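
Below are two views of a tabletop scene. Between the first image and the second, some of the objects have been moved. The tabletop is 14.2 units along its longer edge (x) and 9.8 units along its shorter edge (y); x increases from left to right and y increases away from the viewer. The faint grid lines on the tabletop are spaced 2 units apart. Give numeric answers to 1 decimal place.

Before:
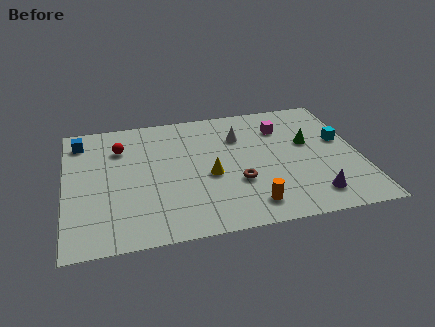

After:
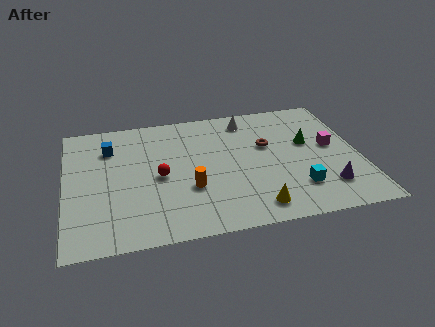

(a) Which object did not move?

the green cone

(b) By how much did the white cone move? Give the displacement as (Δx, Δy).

(0.5, 1.3)

The white cone was at about (8.5, 7.0) and moved to about (9.0, 8.3).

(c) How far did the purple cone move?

0.9

From (11.7, 1.7) to (12.4, 2.2), the purple cone covered √(0.7² + 0.5²) ≈ 0.9 units.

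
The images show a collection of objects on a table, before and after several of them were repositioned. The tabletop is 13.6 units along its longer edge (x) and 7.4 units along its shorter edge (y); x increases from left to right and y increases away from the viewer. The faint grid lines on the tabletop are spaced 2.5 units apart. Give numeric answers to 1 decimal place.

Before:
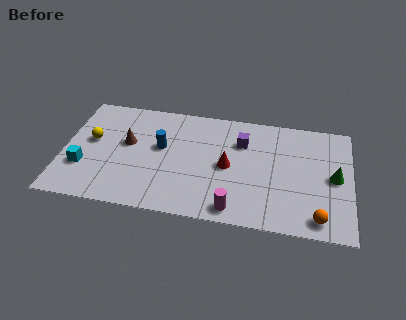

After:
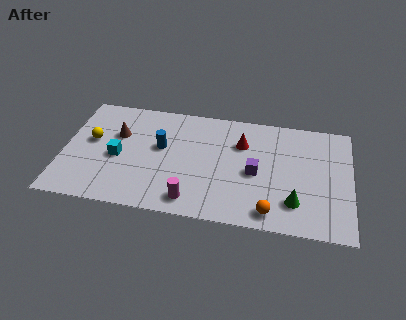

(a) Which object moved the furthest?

the green cone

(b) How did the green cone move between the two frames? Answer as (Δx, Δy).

(-1.8, -1.9)

The green cone started near (12.8, 3.7) and ended near (11.0, 1.8).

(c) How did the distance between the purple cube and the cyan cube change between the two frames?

-1.4

They were about 7.9 units apart before and 6.5 after — 1.4 units closer together.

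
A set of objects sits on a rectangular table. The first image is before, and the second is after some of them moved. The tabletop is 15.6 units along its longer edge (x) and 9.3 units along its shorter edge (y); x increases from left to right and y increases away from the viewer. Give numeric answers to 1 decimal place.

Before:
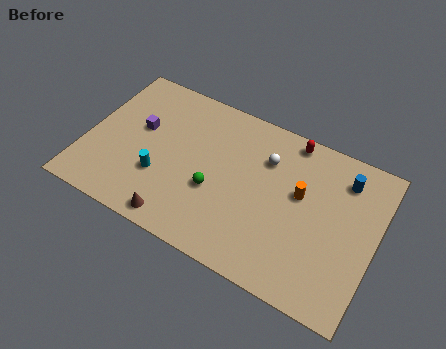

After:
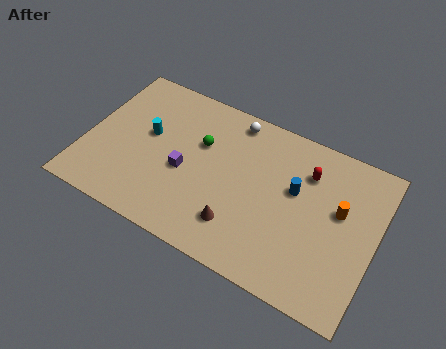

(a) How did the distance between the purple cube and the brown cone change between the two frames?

-1.6

Before: roughly 5.3 units apart; after: 3.7. That's 1.6 units closer together.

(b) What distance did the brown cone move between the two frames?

3.3

From (5.5, 1.0) to (8.6, 2.2), the brown cone covered √(3.1² + 1.2²) ≈ 3.3 units.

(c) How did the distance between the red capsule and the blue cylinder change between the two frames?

-1.8

Before: roughly 3.2 units apart; after: 1.4. That's 1.8 units closer together.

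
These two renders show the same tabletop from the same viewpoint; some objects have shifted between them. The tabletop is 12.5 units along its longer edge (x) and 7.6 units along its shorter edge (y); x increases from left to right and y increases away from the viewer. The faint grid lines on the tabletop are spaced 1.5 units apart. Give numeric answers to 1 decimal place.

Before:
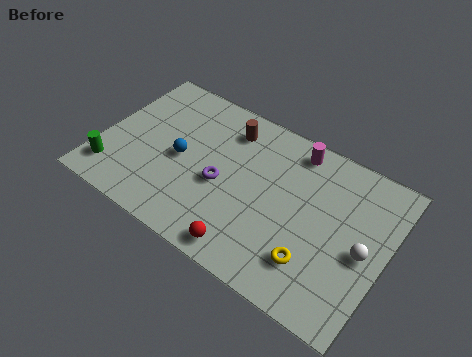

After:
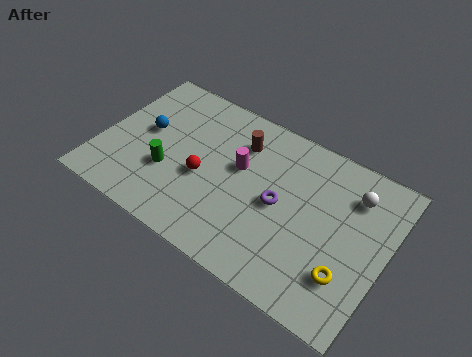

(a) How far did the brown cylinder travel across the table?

0.7

The brown cylinder moved from about (5.2, 6.1) to (5.8, 5.7), a distance of √(0.6² + 0.4²) ≈ 0.7.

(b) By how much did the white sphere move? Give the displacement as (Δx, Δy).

(-0.8, 2.3)

From the two frames, the white sphere sits at roughly (11.6, 3.5) before and (10.8, 5.8) after.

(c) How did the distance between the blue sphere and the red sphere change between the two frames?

-1.4

The distance was about 4.4 in the first image and 3.0 in the second, so they moved 1.4 units closer together.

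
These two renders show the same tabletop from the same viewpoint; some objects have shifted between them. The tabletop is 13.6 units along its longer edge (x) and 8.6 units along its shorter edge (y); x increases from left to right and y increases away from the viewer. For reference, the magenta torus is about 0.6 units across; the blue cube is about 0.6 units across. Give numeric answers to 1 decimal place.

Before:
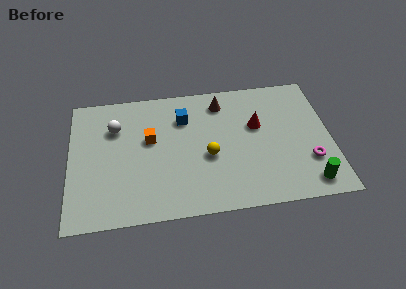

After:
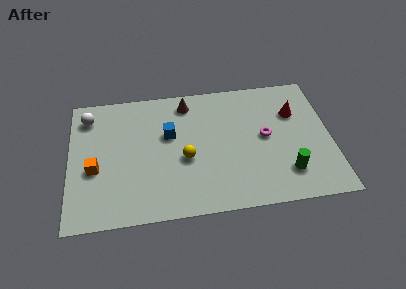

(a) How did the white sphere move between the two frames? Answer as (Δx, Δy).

(-1.4, 0.9)

From the two frames, the white sphere sits at roughly (2.4, 6.1) before and (1.0, 7.0) after.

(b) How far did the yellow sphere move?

1.2

From (7.2, 3.6) to (6.0, 3.6), the yellow sphere covered √(1.2² + 0.0²) ≈ 1.2 units.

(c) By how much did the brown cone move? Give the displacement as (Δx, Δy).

(-1.8, 0.2)

The brown cone was at about (8.0, 7.1) and moved to about (6.2, 7.3).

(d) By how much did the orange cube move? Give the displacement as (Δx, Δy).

(-2.9, -1.6)

From the two frames, the orange cube sits at roughly (4.2, 5.1) before and (1.3, 3.5) after.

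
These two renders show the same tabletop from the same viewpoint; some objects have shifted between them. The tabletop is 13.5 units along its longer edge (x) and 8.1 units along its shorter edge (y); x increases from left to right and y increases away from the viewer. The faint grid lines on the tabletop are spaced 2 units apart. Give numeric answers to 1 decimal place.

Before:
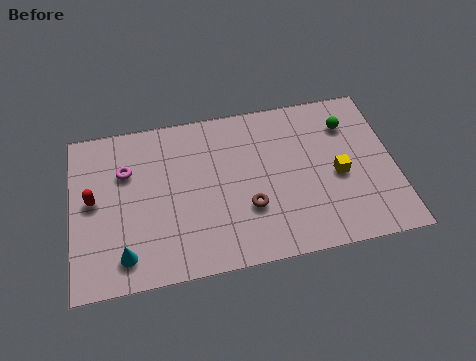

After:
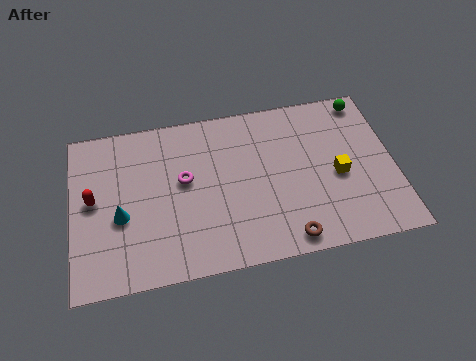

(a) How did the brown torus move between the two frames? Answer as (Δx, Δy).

(1.5, -1.8)

The brown torus started near (7.3, 2.7) and ended near (8.8, 0.9).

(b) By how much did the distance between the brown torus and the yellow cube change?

-0.4

They were about 3.9 units apart before and 3.5 after — 0.4 units closer together.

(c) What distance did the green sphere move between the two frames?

1.4

The green sphere was near (11.7, 6.1) before and (12.5, 7.2) after, so it travelled √(0.8² + 1.1²) ≈ 1.4 units.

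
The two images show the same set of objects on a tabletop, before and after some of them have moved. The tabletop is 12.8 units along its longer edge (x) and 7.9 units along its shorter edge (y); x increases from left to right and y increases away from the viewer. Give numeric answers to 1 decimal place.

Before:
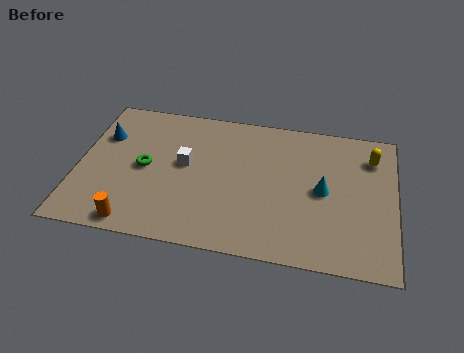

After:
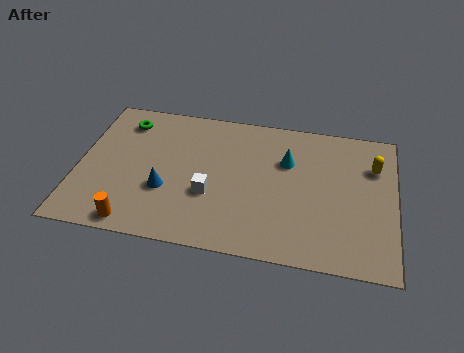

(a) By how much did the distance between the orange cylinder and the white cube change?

-0.4

Before: roughly 4.0 units apart; after: 3.6. That's 0.4 units closer together.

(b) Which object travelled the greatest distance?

the blue cone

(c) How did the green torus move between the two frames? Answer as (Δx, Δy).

(-1.0, 2.5)

The green torus started near (2.7, 3.9) and ended near (1.7, 6.4).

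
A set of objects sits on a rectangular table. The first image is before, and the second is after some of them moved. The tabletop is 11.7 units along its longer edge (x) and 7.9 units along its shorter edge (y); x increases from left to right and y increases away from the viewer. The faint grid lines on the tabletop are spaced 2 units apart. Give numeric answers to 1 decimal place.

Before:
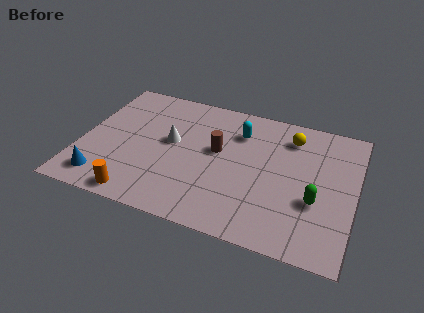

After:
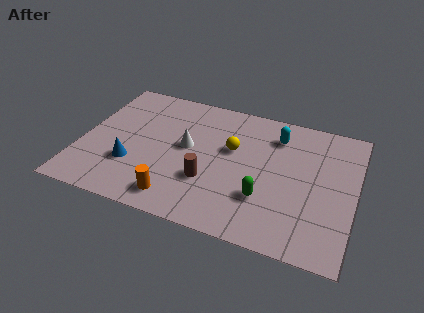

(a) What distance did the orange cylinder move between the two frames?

1.6

From (2.8, 0.8) to (4.4, 1.2), the orange cylinder covered √(1.6² + 0.4²) ≈ 1.6 units.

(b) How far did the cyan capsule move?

1.6

From (6.6, 5.9) to (8.2, 6.2), the cyan capsule covered √(1.6² + 0.3²) ≈ 1.6 units.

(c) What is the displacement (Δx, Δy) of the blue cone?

(1.1, 1.2)

The blue cone was at about (1.2, 1.3) and moved to about (2.3, 2.5).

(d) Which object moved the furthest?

the yellow sphere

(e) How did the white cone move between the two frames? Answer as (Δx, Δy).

(0.7, -0.1)

The white cone started near (3.8, 4.4) and ended near (4.5, 4.3).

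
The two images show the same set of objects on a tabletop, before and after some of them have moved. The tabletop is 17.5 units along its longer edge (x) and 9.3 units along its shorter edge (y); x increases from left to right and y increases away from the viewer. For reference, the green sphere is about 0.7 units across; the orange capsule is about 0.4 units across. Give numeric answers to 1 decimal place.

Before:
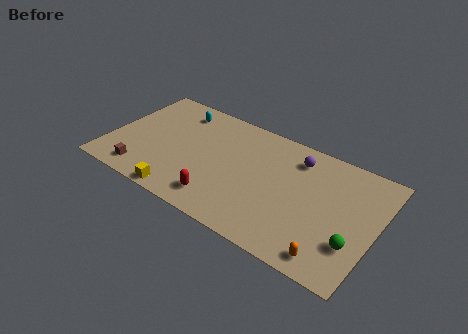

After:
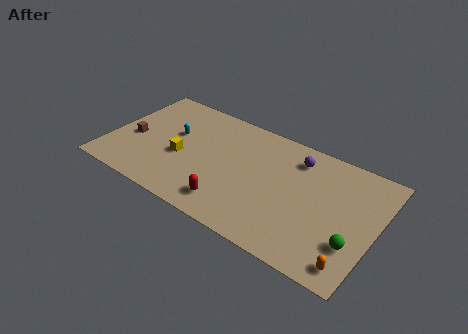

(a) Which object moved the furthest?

the yellow cube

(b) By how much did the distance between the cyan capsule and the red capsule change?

-1.2

Before: roughly 7.2 units apart; after: 6.0. That's 1.2 units closer together.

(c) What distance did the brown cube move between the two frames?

2.8

The brown cube moved from about (2.6, 1.4) to (1.5, 4.0), a distance of √(1.1² + 2.6²) ≈ 2.8.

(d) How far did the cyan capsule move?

2.1

The cyan capsule moved from about (3.9, 7.7) to (4.0, 5.6), a distance of √(0.1² + 2.1²) ≈ 2.1.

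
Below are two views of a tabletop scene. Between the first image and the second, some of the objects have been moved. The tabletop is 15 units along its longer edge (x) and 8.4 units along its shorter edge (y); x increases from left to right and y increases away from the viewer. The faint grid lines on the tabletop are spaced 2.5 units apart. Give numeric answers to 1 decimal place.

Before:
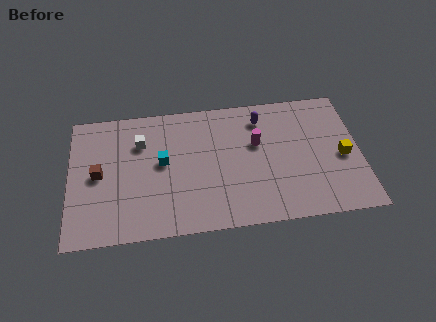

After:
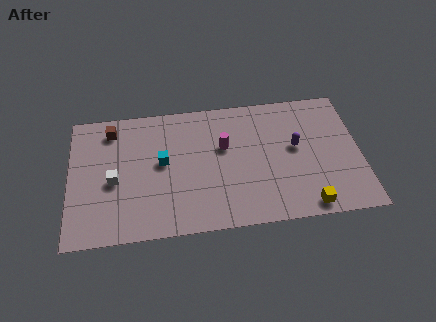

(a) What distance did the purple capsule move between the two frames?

2.7

From (10.0, 6.8) to (11.7, 4.7), the purple capsule covered √(1.7² + 2.1²) ≈ 2.7 units.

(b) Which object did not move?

the cyan cube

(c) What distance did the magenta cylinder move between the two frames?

1.7

The magenta cylinder was near (9.7, 5.2) before and (8.0, 5.2) after, so it travelled √(1.7² + 0.0²) ≈ 1.7 units.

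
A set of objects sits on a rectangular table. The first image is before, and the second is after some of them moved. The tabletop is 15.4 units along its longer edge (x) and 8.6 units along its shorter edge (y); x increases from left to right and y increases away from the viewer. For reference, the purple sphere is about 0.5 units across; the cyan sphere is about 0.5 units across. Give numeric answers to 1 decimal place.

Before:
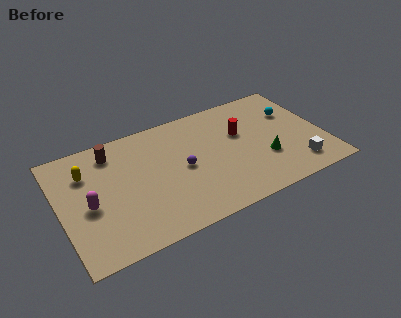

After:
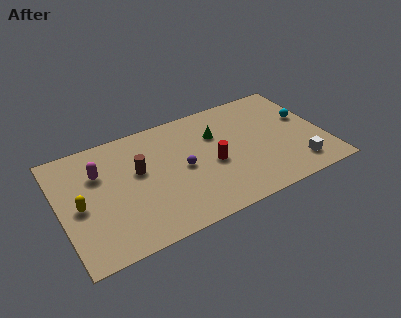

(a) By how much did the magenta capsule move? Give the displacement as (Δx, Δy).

(0.8, 2.1)

The magenta capsule started near (1.6, 3.8) and ended near (2.4, 5.9).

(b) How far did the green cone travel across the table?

3.9

The green cone moved from about (11.8, 2.9) to (9.3, 5.9), a distance of √(2.5² + 3.0²) ≈ 3.9.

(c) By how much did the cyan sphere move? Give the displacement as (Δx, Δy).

(0.6, -0.7)

The cyan sphere started near (13.9, 5.8) and ended near (14.5, 5.1).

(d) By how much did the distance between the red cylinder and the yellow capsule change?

-1.3

The distance was about 9.0 in the first image and 7.7 in the second, so they moved 1.3 units closer together.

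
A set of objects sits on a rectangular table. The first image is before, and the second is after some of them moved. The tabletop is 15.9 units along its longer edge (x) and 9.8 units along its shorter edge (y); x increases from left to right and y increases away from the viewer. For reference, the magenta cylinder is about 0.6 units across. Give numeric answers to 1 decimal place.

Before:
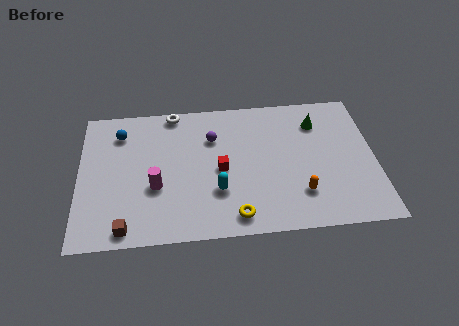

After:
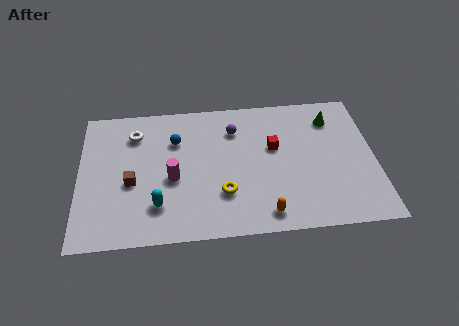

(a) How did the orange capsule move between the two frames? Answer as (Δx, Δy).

(-1.9, -1.2)

The orange capsule was at about (11.8, 2.5) and moved to about (9.9, 1.3).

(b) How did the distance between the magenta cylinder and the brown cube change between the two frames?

-0.9

The distance was about 3.1 in the first image and 2.2 in the second, so they moved 0.9 units closer together.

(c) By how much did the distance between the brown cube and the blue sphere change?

-3.0

They were about 6.7 units apart before and 3.7 after — 3.0 units closer together.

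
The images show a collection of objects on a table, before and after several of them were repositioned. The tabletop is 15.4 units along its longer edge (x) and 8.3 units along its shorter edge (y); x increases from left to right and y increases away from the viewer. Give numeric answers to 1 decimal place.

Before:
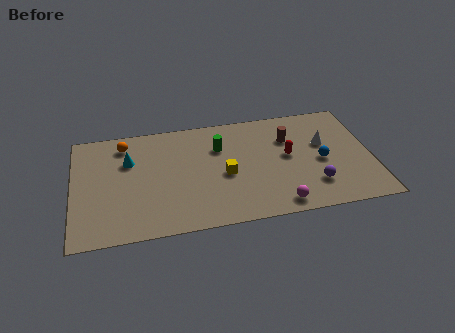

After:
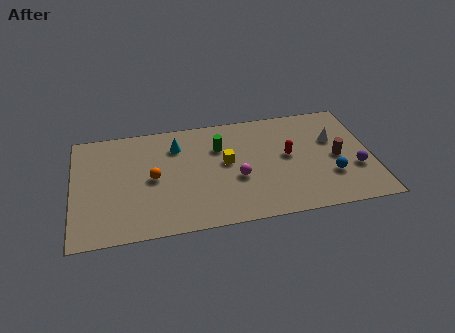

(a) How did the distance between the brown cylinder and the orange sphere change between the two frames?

+0.9

They were about 8.6 units apart before and 9.5 after — 0.9 units further apart.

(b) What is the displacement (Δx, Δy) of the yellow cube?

(0.1, 0.9)

The yellow cube was at about (7.8, 3.7) and moved to about (7.9, 4.6).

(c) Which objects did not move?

the red capsule and the green cylinder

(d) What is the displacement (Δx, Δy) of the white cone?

(0.5, 0.2)

From the two frames, the white cone sits at roughly (13.0, 5.1) before and (13.5, 5.3) after.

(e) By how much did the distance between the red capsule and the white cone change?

+0.5

Before: roughly 2.0 units apart; after: 2.5. That's 0.5 units further apart.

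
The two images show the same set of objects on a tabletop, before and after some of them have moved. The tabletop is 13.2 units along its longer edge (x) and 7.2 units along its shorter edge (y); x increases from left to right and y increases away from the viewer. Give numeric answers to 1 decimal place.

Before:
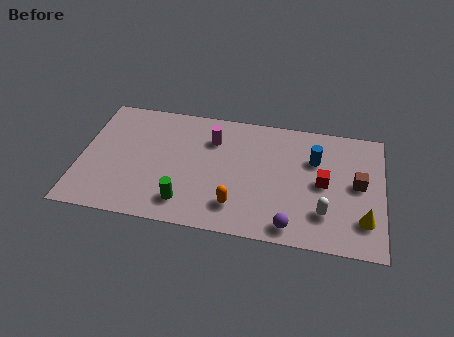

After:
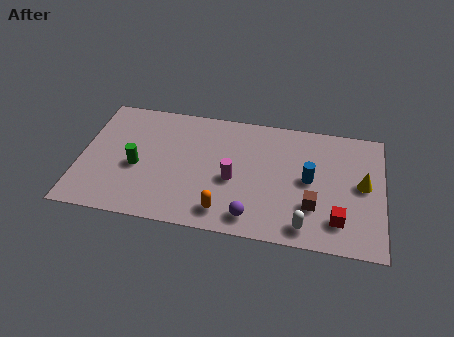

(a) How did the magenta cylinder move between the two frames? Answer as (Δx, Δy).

(1.0, -2.2)

From the two frames, the magenta cylinder sits at roughly (5.7, 5.3) before and (6.7, 3.1) after.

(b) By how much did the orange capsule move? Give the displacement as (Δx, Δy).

(-0.5, -0.4)

The orange capsule was at about (6.9, 1.6) and moved to about (6.4, 1.2).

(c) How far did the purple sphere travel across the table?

1.7

The purple sphere was near (9.3, 0.9) before and (7.6, 1.1) after, so it travelled √(1.7² + 0.2²) ≈ 1.7 units.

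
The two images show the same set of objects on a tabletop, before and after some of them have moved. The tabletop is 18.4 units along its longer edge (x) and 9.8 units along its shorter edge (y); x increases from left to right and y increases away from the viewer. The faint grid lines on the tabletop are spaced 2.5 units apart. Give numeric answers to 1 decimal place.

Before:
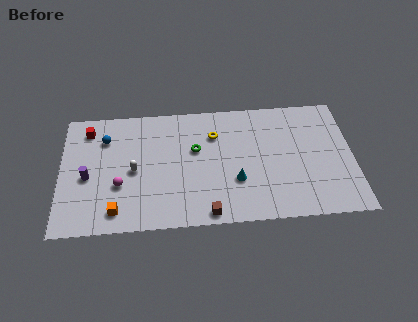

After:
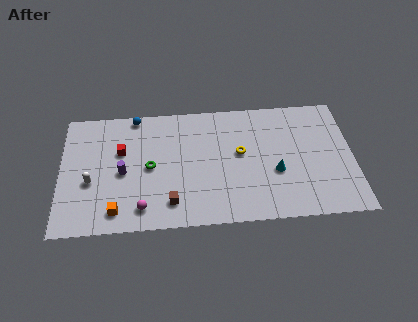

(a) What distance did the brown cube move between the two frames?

2.5

The brown cube was near (9.2, 0.9) before and (6.9, 1.9) after, so it travelled √(2.3² + 1.0²) ≈ 2.5 units.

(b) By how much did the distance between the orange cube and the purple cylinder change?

-0.3

They were about 3.3 units apart before and 3.0 after — 0.3 units closer together.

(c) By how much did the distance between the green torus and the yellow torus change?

+4.1

The distance was about 1.6 in the first image and 5.7 in the second, so they moved 4.1 units further apart.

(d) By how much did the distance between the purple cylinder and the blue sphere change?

+1.4

Before: roughly 3.2 units apart; after: 4.6. That's 1.4 units further apart.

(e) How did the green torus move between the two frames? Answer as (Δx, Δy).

(-2.9, -1.2)

The green torus was at about (8.5, 6.0) and moved to about (5.6, 4.8).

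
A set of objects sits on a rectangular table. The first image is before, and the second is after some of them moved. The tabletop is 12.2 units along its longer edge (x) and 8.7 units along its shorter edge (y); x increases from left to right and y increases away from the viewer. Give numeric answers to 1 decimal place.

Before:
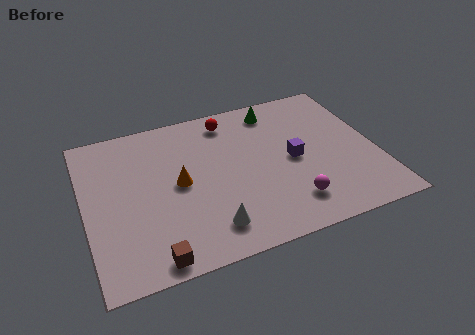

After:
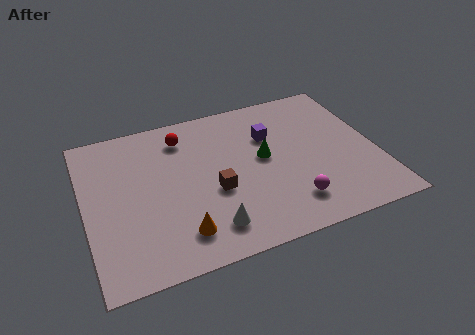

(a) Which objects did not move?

the magenta sphere and the white cone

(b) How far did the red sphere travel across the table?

2.0

The red sphere moved from about (6.3, 7.4) to (4.3, 7.0), a distance of √(2.0² + 0.4²) ≈ 2.0.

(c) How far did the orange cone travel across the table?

2.7

From (3.9, 4.4) to (3.7, 1.7), the orange cone covered √(0.2² + 2.7²) ≈ 2.7 units.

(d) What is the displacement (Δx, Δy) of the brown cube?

(2.8, 2.7)

The brown cube was at about (2.5, 0.8) and moved to about (5.3, 3.5).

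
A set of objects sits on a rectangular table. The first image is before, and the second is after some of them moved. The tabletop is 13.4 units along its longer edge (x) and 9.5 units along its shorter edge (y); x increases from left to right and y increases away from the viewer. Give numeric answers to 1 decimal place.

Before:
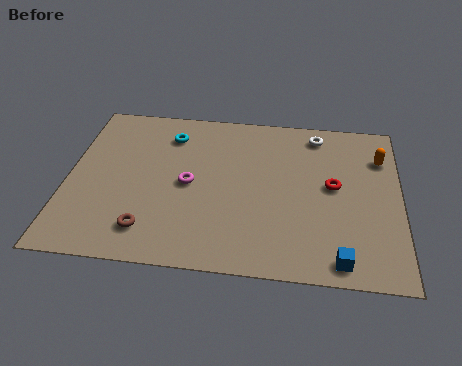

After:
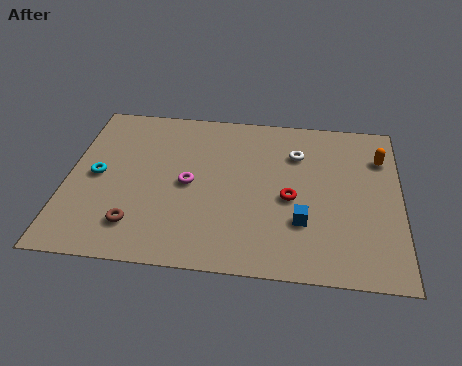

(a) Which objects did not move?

the orange capsule and the magenta torus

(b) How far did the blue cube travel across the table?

2.4

From (11.0, 1.0) to (9.5, 2.9), the blue cube covered √(1.5² + 1.9²) ≈ 2.4 units.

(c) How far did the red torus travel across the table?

1.9

The red torus was near (10.7, 5.1) before and (9.0, 4.2) after, so it travelled √(1.7² + 0.9²) ≈ 1.9 units.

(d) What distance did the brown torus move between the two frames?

0.5

The brown torus was near (3.4, 1.8) before and (2.9, 2.0) after, so it travelled √(0.5² + 0.2²) ≈ 0.5 units.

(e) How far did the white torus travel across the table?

1.5

The white torus was near (10.0, 8.2) before and (9.2, 6.9) after, so it travelled √(0.8² + 1.3²) ≈ 1.5 units.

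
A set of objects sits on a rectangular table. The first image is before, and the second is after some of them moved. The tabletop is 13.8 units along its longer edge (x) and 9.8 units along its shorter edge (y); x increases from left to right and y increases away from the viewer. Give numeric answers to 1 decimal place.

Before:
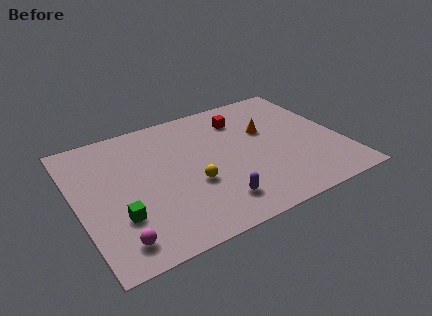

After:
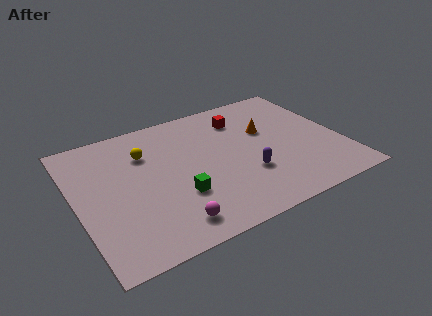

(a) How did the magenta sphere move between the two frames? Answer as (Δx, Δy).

(2.7, 0.0)

The magenta sphere was at about (1.6, 1.5) and moved to about (4.3, 1.5).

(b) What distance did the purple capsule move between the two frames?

2.3

The purple capsule was near (6.7, 1.9) before and (8.6, 3.2) after, so it travelled √(1.9² + 1.3²) ≈ 2.3 units.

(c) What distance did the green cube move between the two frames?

3.1

The green cube was near (1.9, 3.0) before and (5.0, 3.2) after, so it travelled √(3.1² + 0.2²) ≈ 3.1 units.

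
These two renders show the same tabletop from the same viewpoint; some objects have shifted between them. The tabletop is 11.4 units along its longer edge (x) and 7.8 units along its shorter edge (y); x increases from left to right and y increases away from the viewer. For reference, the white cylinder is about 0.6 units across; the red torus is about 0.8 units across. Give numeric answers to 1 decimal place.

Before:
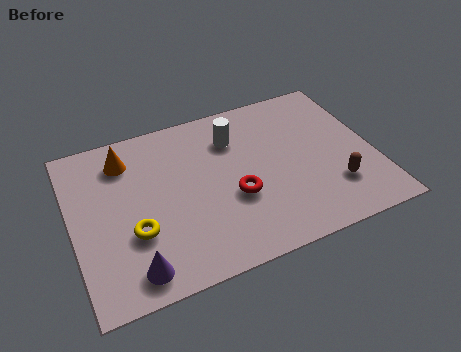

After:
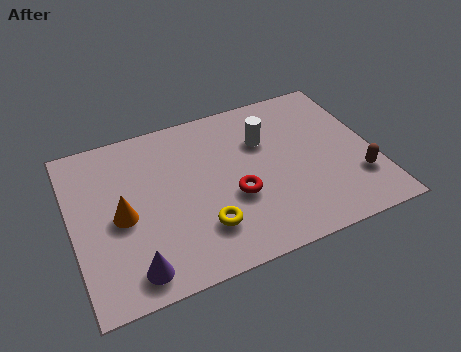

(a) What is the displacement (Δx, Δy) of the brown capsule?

(0.9, 0.1)

From the two frames, the brown capsule sits at roughly (9.7, 2.1) before and (10.6, 2.2) after.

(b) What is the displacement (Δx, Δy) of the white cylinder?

(1.1, -0.5)

The white cylinder started near (6.3, 5.8) and ended near (7.4, 5.3).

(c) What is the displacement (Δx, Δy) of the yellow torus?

(2.5, -0.7)

The yellow torus started near (2.2, 2.7) and ended near (4.7, 2.0).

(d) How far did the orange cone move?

2.6

From (2.2, 6.2) to (1.8, 3.6), the orange cone covered √(0.4² + 2.6²) ≈ 2.6 units.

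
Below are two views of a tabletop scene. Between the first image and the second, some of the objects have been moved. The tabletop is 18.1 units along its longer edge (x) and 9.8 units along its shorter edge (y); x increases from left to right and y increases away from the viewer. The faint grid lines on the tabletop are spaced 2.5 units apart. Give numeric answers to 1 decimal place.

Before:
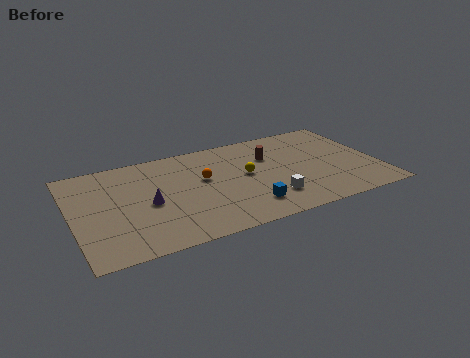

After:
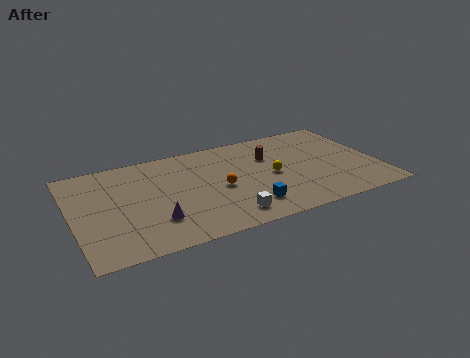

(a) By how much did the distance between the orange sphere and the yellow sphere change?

+0.7

The distance was about 2.5 in the first image and 3.2 in the second, so they moved 0.7 units further apart.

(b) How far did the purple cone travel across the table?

1.8

The purple cone moved from about (4.4, 4.5) to (4.6, 2.7), a distance of √(0.2² + 1.8²) ≈ 1.8.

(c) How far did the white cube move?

2.8

From (11.4, 2.4) to (8.7, 1.6), the white cube covered √(2.7² + 0.8²) ≈ 2.8 units.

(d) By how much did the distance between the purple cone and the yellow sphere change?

+1.5

They were about 6.0 units apart before and 7.5 after — 1.5 units further apart.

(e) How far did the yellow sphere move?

1.6

The yellow sphere moved from about (10.3, 5.3) to (11.8, 4.7), a distance of √(1.5² + 0.6²) ≈ 1.6.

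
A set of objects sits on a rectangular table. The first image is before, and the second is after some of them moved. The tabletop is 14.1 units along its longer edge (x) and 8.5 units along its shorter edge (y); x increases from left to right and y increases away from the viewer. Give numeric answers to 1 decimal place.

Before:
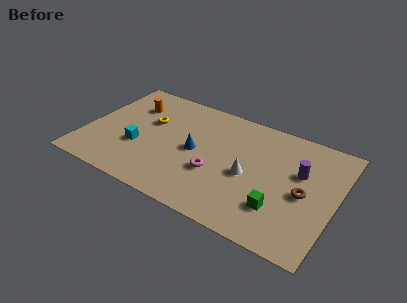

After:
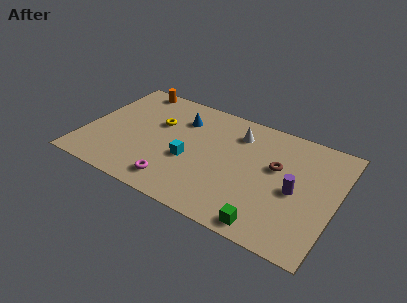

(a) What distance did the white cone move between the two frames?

3.0

The white cone moved from about (9.3, 3.8) to (8.3, 6.6), a distance of √(1.0² + 2.8²) ≈ 3.0.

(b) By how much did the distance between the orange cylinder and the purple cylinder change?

+0.8

The distance was about 9.8 in the first image and 10.6 in the second, so they moved 0.8 units further apart.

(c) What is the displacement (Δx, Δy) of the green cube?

(-0.4, -1.4)

The green cube was at about (11.2, 2.3) and moved to about (10.8, 0.9).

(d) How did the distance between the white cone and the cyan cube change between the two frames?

-2.3

They were about 6.2 units apart before and 3.9 after — 2.3 units closer together.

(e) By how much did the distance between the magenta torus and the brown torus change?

+1.4

They were about 5.0 units apart before and 6.4 after — 1.4 units further apart.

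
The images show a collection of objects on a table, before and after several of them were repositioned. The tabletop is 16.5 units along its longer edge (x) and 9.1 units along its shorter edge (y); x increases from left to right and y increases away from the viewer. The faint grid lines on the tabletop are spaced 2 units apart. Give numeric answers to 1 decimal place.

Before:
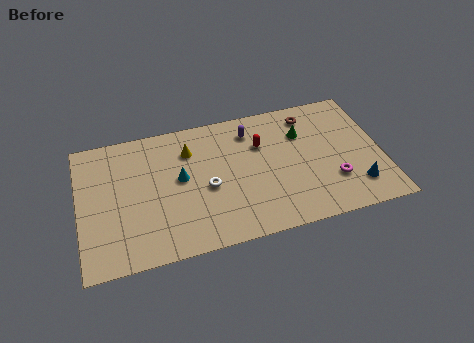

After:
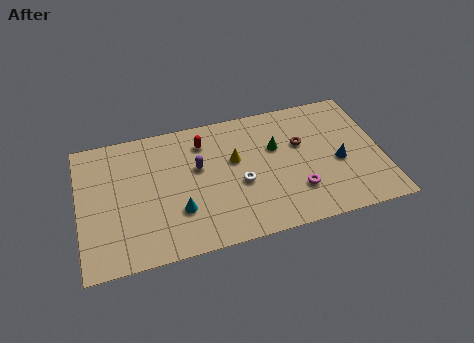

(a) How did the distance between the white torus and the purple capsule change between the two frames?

-1.4

Before: roughly 4.2 units apart; after: 2.8. That's 1.4 units closer together.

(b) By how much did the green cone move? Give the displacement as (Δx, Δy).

(-1.5, -0.6)

The green cone was at about (12.3, 6.4) and moved to about (10.8, 5.8).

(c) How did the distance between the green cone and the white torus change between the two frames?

-3.0

Before: roughly 5.9 units apart; after: 2.9. That's 3.0 units closer together.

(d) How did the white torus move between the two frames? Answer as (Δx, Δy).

(1.8, -0.2)

The white torus was at about (6.9, 4.0) and moved to about (8.7, 3.8).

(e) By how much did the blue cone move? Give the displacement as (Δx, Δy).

(-0.8, 1.9)

The blue cone was at about (14.9, 2.0) and moved to about (14.1, 3.9).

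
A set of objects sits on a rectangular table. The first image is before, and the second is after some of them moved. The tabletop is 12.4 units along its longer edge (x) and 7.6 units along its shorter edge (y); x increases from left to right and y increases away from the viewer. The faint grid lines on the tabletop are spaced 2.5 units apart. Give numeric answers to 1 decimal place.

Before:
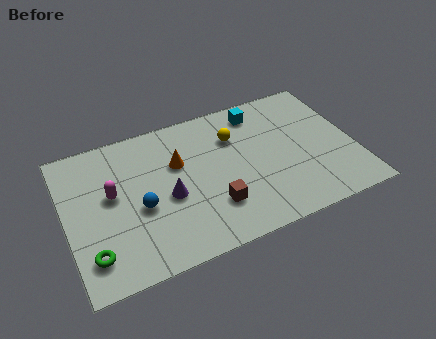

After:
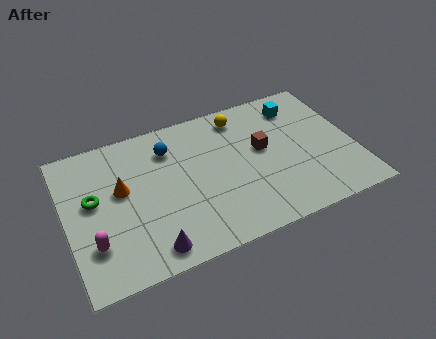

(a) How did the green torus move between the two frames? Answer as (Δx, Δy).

(0.3, 2.7)

The green torus started near (0.9, 1.6) and ended near (1.2, 4.3).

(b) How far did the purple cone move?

2.5

From (4.3, 3.3) to (3.3, 1.0), the purple cone covered √(1.0² + 2.3²) ≈ 2.5 units.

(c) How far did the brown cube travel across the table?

3.3

From (6.1, 2.1) to (8.5, 4.3), the brown cube covered √(2.4² + 2.2²) ≈ 3.3 units.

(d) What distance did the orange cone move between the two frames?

2.5

The orange cone moved from about (4.9, 4.9) to (2.4, 4.4), a distance of √(2.5² + 0.5²) ≈ 2.5.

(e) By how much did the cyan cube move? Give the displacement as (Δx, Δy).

(1.7, -0.3)

The cyan cube started near (8.6, 6.4) and ended near (10.3, 6.1).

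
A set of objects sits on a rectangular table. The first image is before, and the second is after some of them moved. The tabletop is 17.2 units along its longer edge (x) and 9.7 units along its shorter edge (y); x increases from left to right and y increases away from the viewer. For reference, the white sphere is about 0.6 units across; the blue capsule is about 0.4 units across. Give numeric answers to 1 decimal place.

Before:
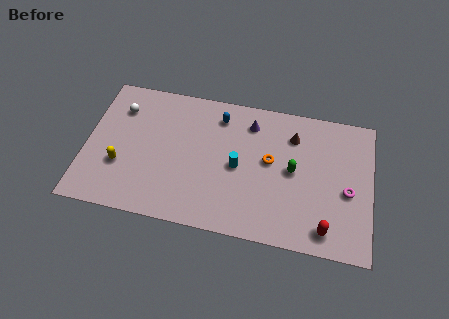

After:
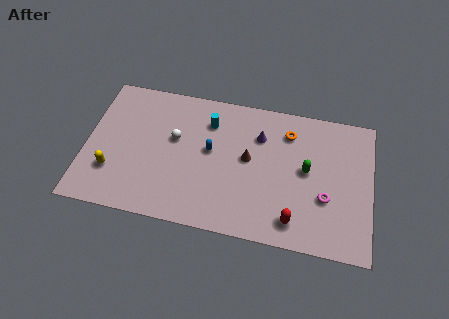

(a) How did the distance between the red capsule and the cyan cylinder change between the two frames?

+1.6

The distance was about 6.3 in the first image and 7.9 in the second, so they moved 1.6 units further apart.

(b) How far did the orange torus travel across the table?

2.4

From (11.1, 5.4) to (12.1, 7.6), the orange torus covered √(1.0² + 2.2²) ≈ 2.4 units.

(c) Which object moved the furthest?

the white sphere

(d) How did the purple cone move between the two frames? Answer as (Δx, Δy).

(0.6, -0.8)

The purple cone was at about (9.8, 7.8) and moved to about (10.4, 7.0).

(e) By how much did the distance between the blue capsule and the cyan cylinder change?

-1.5

The distance was about 3.5 in the first image and 2.0 in the second, so they moved 1.5 units closer together.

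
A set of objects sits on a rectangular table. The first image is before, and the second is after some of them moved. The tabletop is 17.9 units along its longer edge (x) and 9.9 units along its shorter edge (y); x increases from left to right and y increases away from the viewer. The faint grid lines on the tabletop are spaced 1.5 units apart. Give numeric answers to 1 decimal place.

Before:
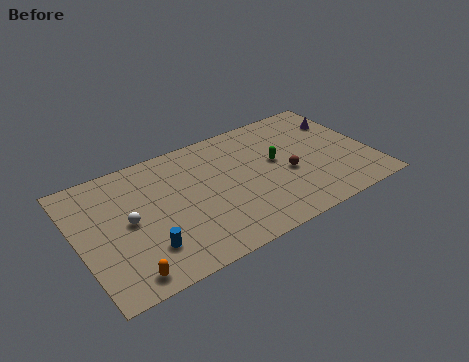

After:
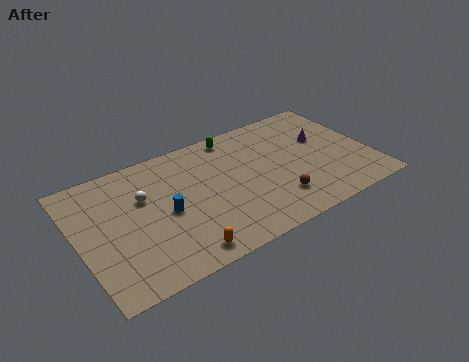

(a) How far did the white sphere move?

1.8

The white sphere moved from about (3.0, 5.0) to (4.1, 6.4), a distance of √(1.1² + 1.4²) ≈ 1.8.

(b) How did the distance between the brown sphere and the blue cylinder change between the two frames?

-2.3

Before: roughly 9.2 units apart; after: 6.9. That's 2.3 units closer together.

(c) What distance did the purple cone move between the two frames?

1.8

From (16.7, 7.2) to (15.3, 6.1), the purple cone covered √(1.4² + 1.1²) ≈ 1.8 units.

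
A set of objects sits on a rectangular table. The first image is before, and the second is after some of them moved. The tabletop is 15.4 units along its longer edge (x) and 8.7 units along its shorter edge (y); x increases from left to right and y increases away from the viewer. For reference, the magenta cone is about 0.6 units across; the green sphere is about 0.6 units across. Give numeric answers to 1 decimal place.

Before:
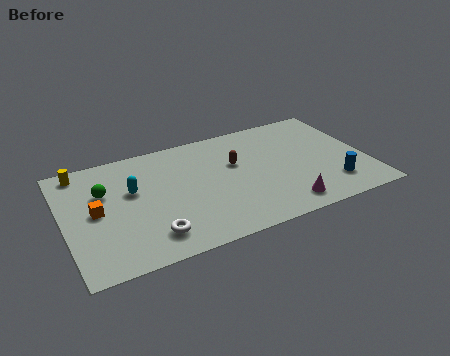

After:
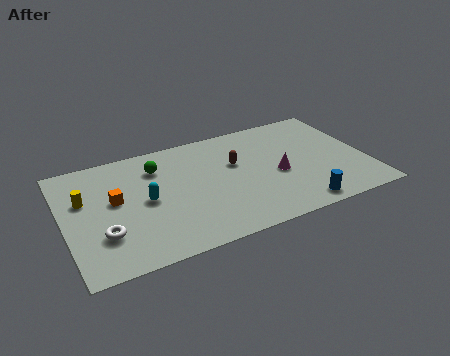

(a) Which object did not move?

the brown capsule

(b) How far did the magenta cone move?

2.5

The magenta cone was near (10.8, 1.3) before and (10.8, 3.8) after, so it travelled √(0.0² + 2.5²) ≈ 2.5 units.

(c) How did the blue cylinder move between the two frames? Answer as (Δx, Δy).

(-1.9, -1.0)

The blue cylinder started near (13.4, 2.0) and ended near (11.5, 1.0).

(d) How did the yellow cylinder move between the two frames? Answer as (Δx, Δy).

(0.0, -2.2)

From the two frames, the yellow cylinder sits at roughly (1.1, 7.7) before and (1.1, 5.5) after.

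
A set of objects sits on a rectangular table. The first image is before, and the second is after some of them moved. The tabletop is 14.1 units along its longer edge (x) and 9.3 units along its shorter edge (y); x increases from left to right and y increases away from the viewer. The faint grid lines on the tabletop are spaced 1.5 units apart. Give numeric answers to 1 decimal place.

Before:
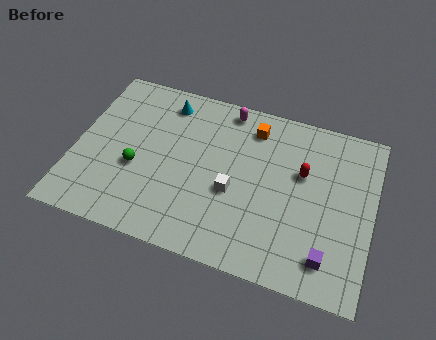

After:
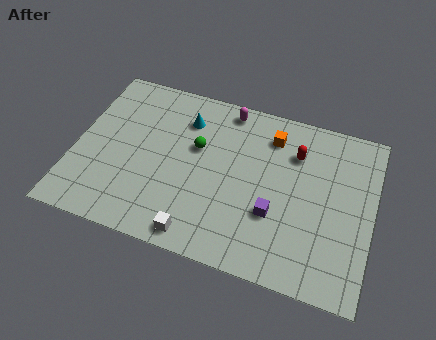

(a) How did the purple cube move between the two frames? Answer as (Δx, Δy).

(-2.6, 1.5)

From the two frames, the purple cube sits at roughly (12.2, 1.7) before and (9.6, 3.2) after.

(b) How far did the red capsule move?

1.1

From (10.7, 5.8) to (10.3, 6.8), the red capsule covered √(0.4² + 1.0²) ≈ 1.1 units.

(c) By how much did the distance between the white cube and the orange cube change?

+3.2

Before: roughly 3.8 units apart; after: 7.0. That's 3.2 units further apart.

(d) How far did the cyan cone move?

1.2

The cyan cone moved from about (4.0, 7.8) to (5.0, 7.1), a distance of √(1.0² + 0.7²) ≈ 1.2.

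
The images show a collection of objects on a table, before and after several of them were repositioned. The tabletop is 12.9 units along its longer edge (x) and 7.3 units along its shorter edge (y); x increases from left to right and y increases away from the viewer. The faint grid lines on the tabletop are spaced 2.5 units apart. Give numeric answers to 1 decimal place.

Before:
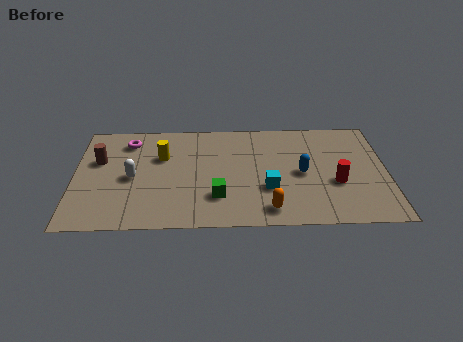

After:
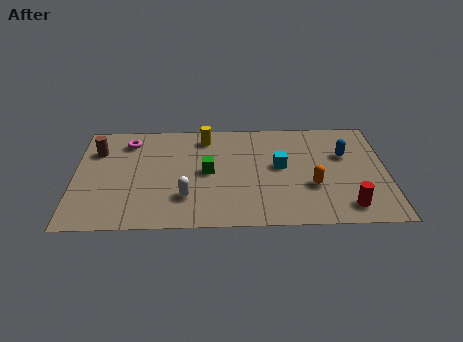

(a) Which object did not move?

the magenta torus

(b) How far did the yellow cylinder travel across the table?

2.2

The yellow cylinder moved from about (3.6, 4.8) to (5.4, 6.1), a distance of √(1.8² + 1.3²) ≈ 2.2.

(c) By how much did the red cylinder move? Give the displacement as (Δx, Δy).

(0.4, -1.6)

From the two frames, the red cylinder sits at roughly (10.8, 2.8) before and (11.2, 1.2) after.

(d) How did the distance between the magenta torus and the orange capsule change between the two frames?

+0.8

Before: roughly 7.5 units apart; after: 8.3. That's 0.8 units further apart.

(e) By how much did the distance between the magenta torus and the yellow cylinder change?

+1.4

They were about 1.8 units apart before and 3.2 after — 1.4 units further apart.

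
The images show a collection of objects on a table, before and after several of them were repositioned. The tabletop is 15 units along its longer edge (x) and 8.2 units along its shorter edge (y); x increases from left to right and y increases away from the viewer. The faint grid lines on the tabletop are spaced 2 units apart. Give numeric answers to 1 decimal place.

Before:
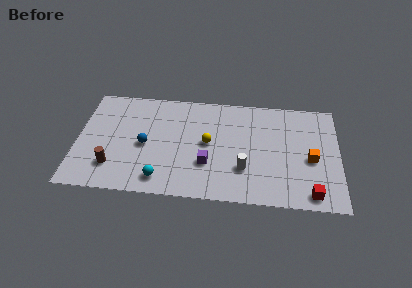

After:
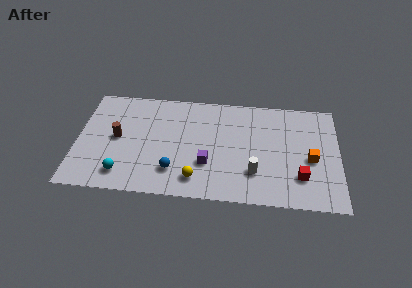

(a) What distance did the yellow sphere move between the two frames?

2.9

From (7.5, 4.3) to (6.9, 1.5), the yellow sphere covered √(0.6² + 2.8²) ≈ 2.9 units.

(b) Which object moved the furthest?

the yellow sphere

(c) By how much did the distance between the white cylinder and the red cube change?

-1.5

They were about 4.1 units apart before and 2.6 after — 1.5 units closer together.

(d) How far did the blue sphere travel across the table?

2.5

The blue sphere was near (3.9, 3.8) before and (5.6, 2.0) after, so it travelled √(1.7² + 1.8²) ≈ 2.5 units.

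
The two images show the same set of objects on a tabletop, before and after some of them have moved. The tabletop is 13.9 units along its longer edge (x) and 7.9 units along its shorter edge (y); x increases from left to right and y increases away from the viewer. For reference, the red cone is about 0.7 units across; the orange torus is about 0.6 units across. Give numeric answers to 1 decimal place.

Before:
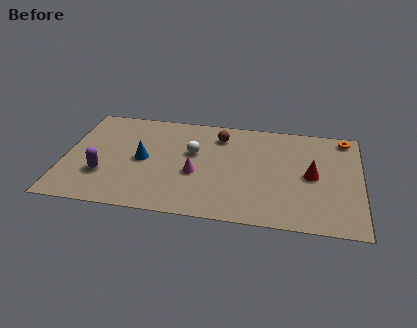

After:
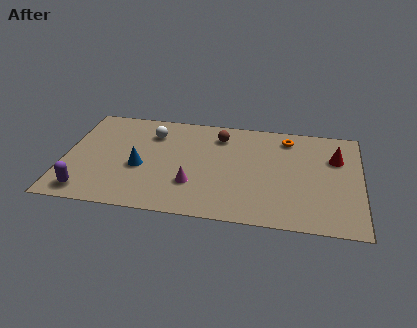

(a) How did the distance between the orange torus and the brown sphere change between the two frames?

-2.7

They were about 5.9 units apart before and 3.2 after — 2.7 units closer together.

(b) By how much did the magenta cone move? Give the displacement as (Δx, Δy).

(-0.1, -0.8)

From the two frames, the magenta cone sits at roughly (6.2, 3.2) before and (6.1, 2.4) after.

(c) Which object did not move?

the brown sphere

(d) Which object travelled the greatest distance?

the orange torus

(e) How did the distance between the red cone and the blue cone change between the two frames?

+1.4

They were about 7.9 units apart before and 9.3 after — 1.4 units further apart.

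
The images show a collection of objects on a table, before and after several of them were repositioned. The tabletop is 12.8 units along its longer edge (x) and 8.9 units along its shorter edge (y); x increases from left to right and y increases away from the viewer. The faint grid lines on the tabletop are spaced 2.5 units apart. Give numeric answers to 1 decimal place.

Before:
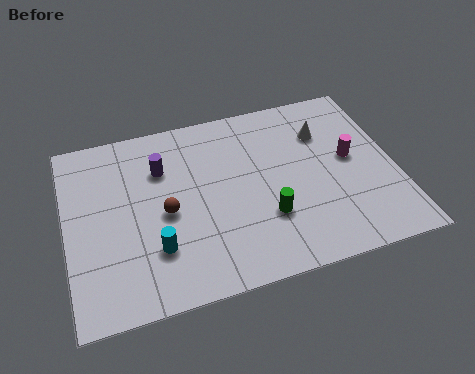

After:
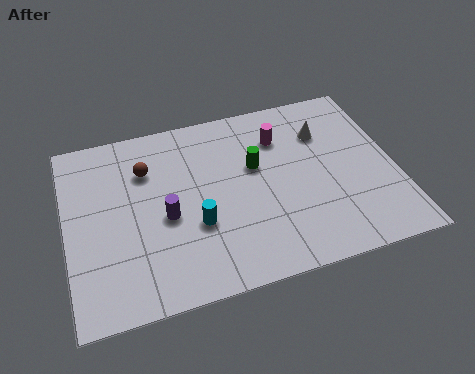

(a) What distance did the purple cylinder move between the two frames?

2.4

The purple cylinder was near (3.8, 6.3) before and (3.8, 3.9) after, so it travelled √(0.0² + 2.4²) ≈ 2.4 units.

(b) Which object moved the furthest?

the magenta cylinder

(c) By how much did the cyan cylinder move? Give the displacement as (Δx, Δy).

(1.6, 0.7)

The cyan cylinder started near (3.3, 2.5) and ended near (4.9, 3.2).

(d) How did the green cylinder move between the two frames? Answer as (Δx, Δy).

(-0.2, 2.6)

The green cylinder was at about (7.6, 2.8) and moved to about (7.4, 5.4).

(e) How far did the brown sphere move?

2.4

The brown sphere was near (3.8, 4.1) before and (3.2, 6.4) after, so it travelled √(0.6² + 2.3²) ≈ 2.4 units.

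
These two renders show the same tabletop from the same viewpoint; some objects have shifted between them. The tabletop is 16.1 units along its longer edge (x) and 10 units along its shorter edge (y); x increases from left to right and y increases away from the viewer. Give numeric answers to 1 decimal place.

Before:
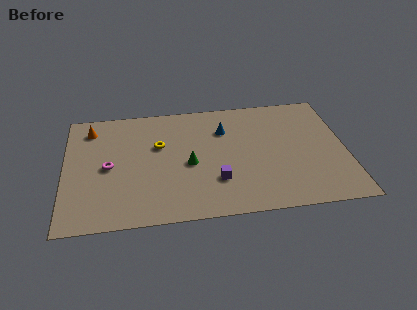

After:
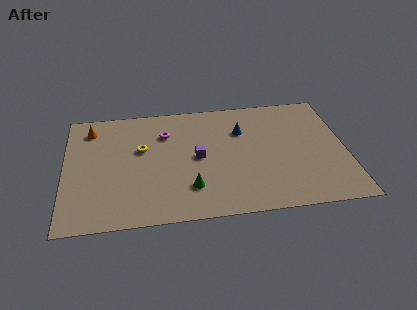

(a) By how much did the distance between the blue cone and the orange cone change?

+1.0

They were about 7.8 units apart before and 8.8 after — 1.0 units further apart.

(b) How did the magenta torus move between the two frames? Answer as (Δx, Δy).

(3.3, 2.5)

From the two frames, the magenta torus sits at roughly (2.5, 4.8) before and (5.8, 7.3) after.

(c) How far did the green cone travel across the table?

2.0

The green cone moved from about (7.1, 4.5) to (7.1, 2.5), a distance of √(0.0² + 2.0²) ≈ 2.0.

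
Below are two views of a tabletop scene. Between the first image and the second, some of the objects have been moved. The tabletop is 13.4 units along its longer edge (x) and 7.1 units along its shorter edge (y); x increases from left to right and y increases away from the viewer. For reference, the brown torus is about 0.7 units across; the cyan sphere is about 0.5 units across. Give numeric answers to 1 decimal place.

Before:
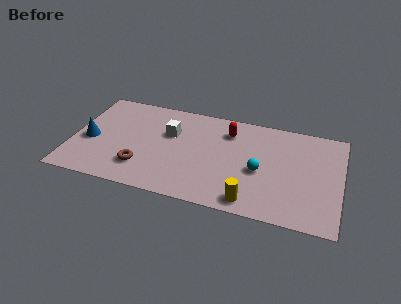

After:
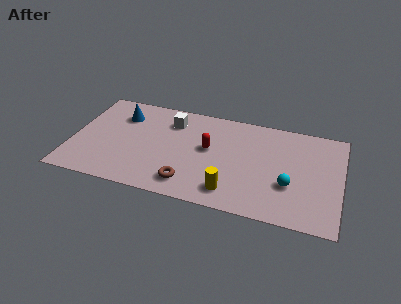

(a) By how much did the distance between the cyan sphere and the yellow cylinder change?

+0.8

They were about 2.2 units apart before and 3.0 after — 0.8 units further apart.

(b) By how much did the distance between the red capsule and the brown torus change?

-2.7

Before: roughly 5.5 units apart; after: 2.8. That's 2.7 units closer together.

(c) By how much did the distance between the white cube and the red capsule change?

-0.5

They were about 3.0 units apart before and 2.5 after — 0.5 units closer together.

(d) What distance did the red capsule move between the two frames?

1.7

The red capsule was near (7.7, 5.5) before and (6.8, 4.0) after, so it travelled √(0.9² + 1.5²) ≈ 1.7 units.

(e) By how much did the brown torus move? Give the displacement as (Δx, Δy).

(2.4, -0.5)

From the two frames, the brown torus sits at roughly (3.6, 1.8) before and (6.0, 1.3) after.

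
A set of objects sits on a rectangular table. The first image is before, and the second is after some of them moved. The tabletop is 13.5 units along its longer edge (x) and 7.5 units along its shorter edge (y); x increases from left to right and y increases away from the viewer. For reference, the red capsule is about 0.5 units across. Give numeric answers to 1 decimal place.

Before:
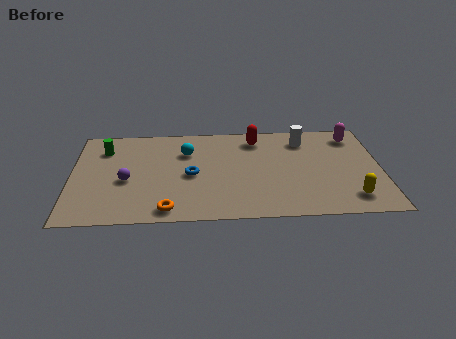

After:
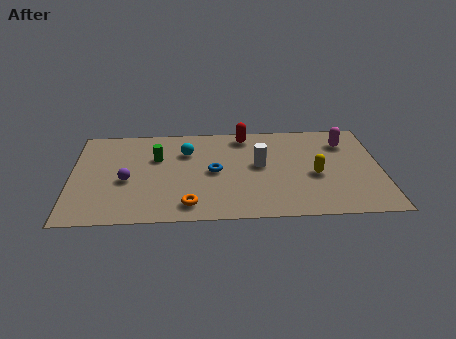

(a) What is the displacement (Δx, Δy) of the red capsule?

(-0.5, 0.3)

The red capsule started near (8.1, 6.2) and ended near (7.6, 6.5).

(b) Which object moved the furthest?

the white cylinder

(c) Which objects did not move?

the purple sphere and the cyan sphere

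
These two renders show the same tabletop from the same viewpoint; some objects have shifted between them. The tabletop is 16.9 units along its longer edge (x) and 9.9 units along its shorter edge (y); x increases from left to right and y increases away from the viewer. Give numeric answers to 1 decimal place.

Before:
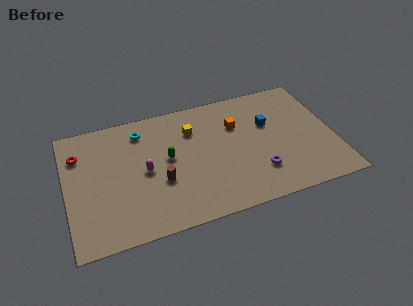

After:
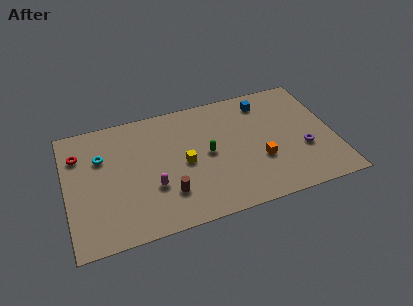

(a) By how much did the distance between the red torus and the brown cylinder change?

+1.0

They were about 6.1 units apart before and 7.1 after — 1.0 units further apart.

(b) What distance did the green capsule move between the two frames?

2.5

The green capsule moved from about (6.4, 5.4) to (8.9, 5.0), a distance of √(2.5² + 0.4²) ≈ 2.5.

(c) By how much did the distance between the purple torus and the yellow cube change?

+1.6

Before: roughly 6.0 units apart; after: 7.6. That's 1.6 units further apart.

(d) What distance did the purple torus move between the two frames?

3.2

The purple torus moved from about (11.9, 2.6) to (14.9, 3.6), a distance of √(3.0² + 1.0²) ≈ 3.2.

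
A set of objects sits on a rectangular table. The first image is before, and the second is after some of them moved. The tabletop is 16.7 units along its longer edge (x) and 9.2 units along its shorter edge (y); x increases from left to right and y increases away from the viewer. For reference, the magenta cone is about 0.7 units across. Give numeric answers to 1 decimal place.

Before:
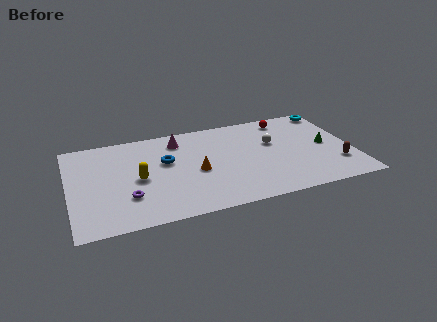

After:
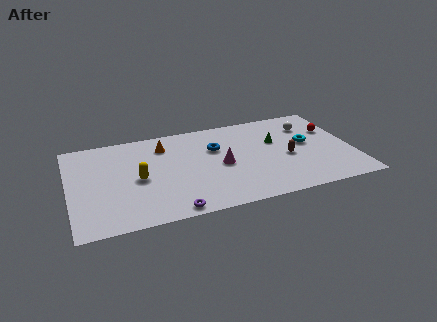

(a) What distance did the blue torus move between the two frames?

3.0

The blue torus moved from about (5.7, 5.6) to (8.7, 6.1), a distance of √(3.0² + 0.5²) ≈ 3.0.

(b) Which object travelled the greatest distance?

the magenta cone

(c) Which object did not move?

the yellow capsule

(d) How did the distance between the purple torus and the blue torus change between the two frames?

+2.3

The distance was about 3.8 in the first image and 6.1 in the second, so they moved 2.3 units further apart.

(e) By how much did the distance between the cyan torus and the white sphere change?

-2.7

They were about 4.5 units apart before and 1.8 after — 2.7 units closer together.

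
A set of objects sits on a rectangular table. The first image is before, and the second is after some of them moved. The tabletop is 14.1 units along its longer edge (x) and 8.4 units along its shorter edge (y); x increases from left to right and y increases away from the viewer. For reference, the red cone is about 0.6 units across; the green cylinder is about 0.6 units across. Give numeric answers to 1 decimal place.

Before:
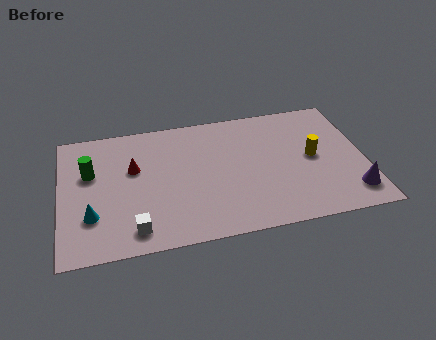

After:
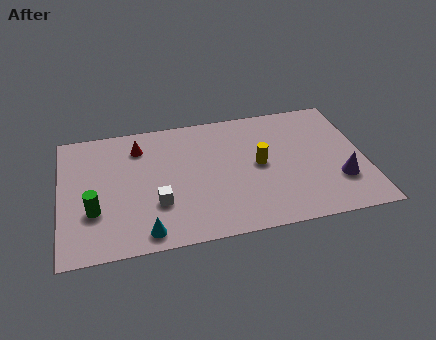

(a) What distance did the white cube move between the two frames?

1.8

The white cube was near (3.3, 1.3) before and (4.4, 2.7) after, so it travelled √(1.1² + 1.4²) ≈ 1.8 units.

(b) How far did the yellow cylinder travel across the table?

2.5

The yellow cylinder was near (11.7, 4.3) before and (9.2, 4.3) after, so it travelled √(2.5² + 0.0²) ≈ 2.5 units.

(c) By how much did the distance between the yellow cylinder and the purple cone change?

+0.9

Before: roughly 3.1 units apart; after: 4.0. That's 0.9 units further apart.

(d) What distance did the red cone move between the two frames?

1.4

The red cone moved from about (3.4, 5.2) to (3.7, 6.6), a distance of √(0.3² + 1.4²) ≈ 1.4.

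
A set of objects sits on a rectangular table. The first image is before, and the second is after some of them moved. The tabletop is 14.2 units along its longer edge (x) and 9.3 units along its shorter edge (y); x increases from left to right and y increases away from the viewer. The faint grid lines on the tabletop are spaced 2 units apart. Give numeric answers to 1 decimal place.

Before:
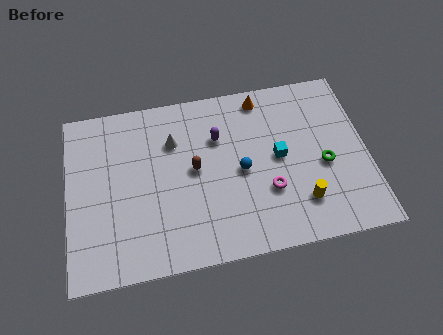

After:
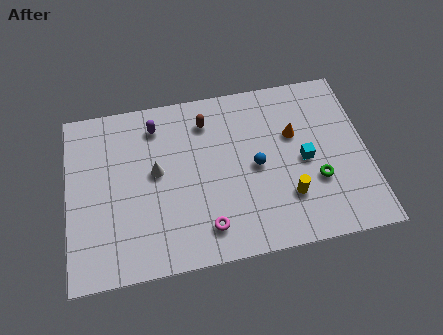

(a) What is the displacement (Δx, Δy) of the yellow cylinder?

(-0.6, 0.4)

From the two frames, the yellow cylinder sits at roughly (10.9, 2.2) before and (10.3, 2.6) after.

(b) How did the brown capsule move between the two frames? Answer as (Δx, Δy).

(0.7, 2.5)

The brown capsule started near (6.0, 4.9) and ended near (6.7, 7.4).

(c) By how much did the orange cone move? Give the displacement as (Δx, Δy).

(1.4, -2.3)

The orange cone was at about (9.4, 8.2) and moved to about (10.8, 5.9).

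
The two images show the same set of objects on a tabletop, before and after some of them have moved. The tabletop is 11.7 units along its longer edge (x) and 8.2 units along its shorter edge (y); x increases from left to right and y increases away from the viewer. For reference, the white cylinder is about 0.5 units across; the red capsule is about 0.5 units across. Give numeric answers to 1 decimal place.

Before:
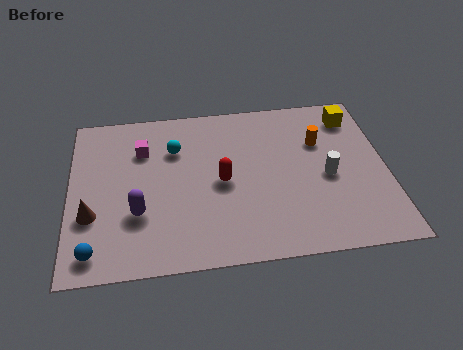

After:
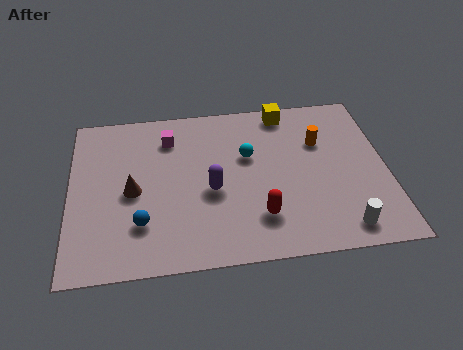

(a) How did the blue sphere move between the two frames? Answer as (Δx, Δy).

(1.7, 1.1)

From the two frames, the blue sphere sits at roughly (0.9, 1.1) before and (2.6, 2.2) after.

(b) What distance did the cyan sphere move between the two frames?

2.8

The cyan sphere was near (3.9, 5.8) before and (6.6, 5.1) after, so it travelled √(2.7² + 0.7²) ≈ 2.8 units.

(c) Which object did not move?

the orange cylinder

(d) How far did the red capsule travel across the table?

2.3

The red capsule was near (5.6, 3.9) before and (6.9, 2.0) after, so it travelled √(1.3² + 1.9²) ≈ 2.3 units.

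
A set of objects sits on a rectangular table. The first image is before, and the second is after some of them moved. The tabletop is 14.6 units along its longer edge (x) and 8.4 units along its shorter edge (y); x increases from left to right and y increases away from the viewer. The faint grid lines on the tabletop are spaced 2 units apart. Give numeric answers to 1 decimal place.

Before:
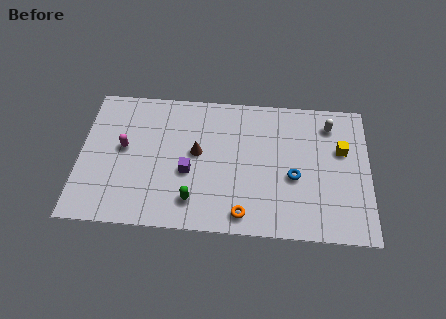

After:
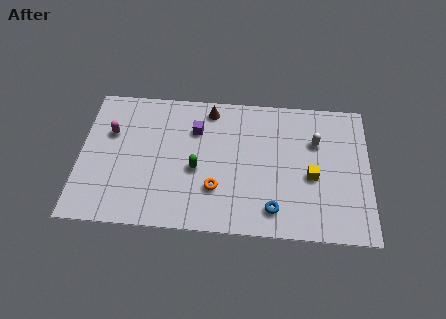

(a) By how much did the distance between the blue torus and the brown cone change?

+1.7

They were about 5.0 units apart before and 6.7 after — 1.7 units further apart.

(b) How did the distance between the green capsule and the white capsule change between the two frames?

-2.1

The distance was about 8.5 in the first image and 6.4 in the second, so they moved 2.1 units closer together.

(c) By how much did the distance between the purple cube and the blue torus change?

+0.7

The distance was about 5.3 in the first image and 6.0 in the second, so they moved 0.7 units further apart.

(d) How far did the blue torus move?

2.2

From (10.8, 3.5) to (9.8, 1.5), the blue torus covered √(1.0² + 2.0²) ≈ 2.2 units.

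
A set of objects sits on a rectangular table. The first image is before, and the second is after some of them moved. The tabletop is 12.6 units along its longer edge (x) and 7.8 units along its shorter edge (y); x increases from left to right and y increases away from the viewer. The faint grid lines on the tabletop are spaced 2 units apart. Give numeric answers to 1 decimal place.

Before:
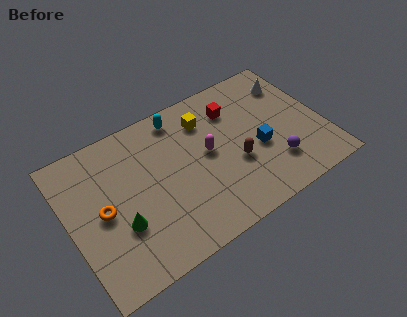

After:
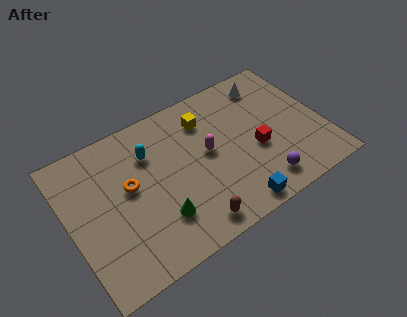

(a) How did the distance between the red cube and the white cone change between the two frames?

+0.5

They were about 3.0 units apart before and 3.5 after — 0.5 units further apart.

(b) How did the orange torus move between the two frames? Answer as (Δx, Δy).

(1.4, 0.6)

From the two frames, the orange torus sits at roughly (1.6, 3.8) before and (3.0, 4.4) after.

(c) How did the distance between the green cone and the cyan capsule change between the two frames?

-2.0

Before: roughly 5.5 units apart; after: 3.5. That's 2.0 units closer together.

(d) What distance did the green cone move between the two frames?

1.9

The green cone moved from about (2.3, 2.7) to (4.1, 2.1), a distance of √(1.8² + 0.6²) ≈ 1.9.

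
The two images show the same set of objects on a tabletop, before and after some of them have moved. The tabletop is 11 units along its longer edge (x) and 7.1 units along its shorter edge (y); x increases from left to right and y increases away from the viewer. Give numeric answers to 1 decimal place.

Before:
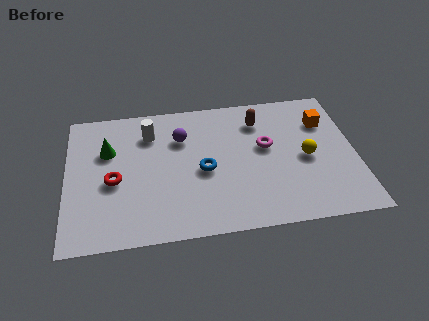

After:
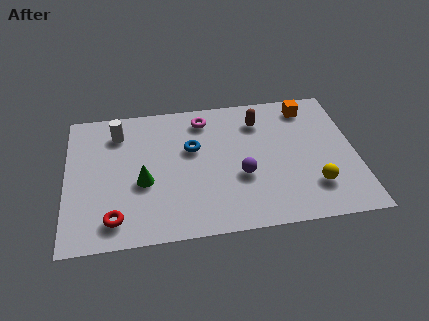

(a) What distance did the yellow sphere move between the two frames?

1.5

The yellow sphere moved from about (9.1, 3.3) to (9.3, 1.8), a distance of √(0.2² + 1.5²) ≈ 1.5.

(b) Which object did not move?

the brown capsule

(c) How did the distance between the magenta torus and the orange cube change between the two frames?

+1.5

They were about 2.5 units apart before and 4.0 after — 1.5 units further apart.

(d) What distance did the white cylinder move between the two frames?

1.2

The white cylinder was near (3.2, 5.4) before and (2.0, 5.6) after, so it travelled √(1.2² + 0.2²) ≈ 1.2 units.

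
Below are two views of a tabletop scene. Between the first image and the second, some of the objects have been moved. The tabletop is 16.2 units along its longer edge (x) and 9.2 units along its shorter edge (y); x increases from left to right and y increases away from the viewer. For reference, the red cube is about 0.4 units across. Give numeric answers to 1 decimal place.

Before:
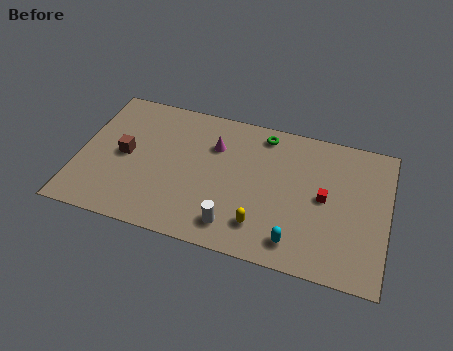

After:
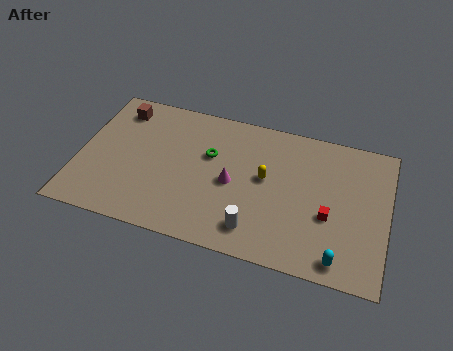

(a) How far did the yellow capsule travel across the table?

3.1

The yellow capsule was near (9.8, 2.0) before and (9.8, 5.1) after, so it travelled √(0.0² + 3.1²) ≈ 3.1 units.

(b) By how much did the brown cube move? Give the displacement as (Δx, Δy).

(-0.6, 3.0)

From the two frames, the brown cube sits at roughly (2.4, 4.6) before and (1.8, 7.6) after.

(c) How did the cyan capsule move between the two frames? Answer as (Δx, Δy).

(2.3, -0.4)

The cyan capsule was at about (11.6, 1.5) and moved to about (13.9, 1.1).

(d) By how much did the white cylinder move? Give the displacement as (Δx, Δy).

(1.1, 0.1)

From the two frames, the white cylinder sits at roughly (8.4, 1.6) before and (9.5, 1.7) after.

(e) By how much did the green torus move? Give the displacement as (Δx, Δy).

(-2.7, -2.2)

From the two frames, the green torus sits at roughly (9.5, 8.0) before and (6.8, 5.8) after.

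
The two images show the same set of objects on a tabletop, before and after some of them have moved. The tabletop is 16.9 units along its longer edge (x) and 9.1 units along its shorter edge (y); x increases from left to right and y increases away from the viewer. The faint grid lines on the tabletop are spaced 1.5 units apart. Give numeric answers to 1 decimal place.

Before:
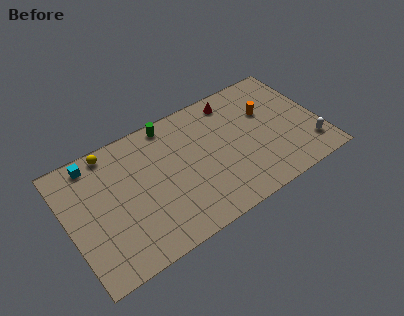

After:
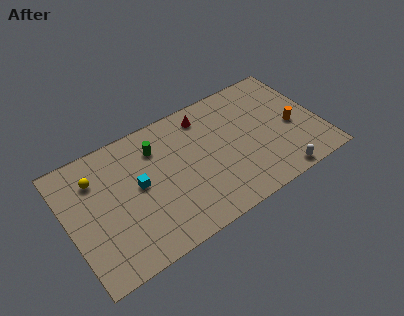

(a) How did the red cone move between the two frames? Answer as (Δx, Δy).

(-2.0, -0.2)

The red cone started near (11.6, 7.8) and ended near (9.6, 7.6).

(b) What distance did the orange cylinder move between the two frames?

2.4

The orange cylinder moved from about (13.6, 5.9) to (15.1, 4.0), a distance of √(1.5² + 1.9²) ≈ 2.4.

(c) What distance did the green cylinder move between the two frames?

1.7

From (7.3, 8.2) to (6.2, 6.9), the green cylinder covered √(1.1² + 1.3²) ≈ 1.7 units.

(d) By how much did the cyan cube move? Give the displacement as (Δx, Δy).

(2.6, -3.1)

From the two frames, the cyan cube sits at roughly (2.1, 8.0) before and (4.7, 4.9) after.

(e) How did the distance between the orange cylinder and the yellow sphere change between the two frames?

+2.7

They were about 10.6 units apart before and 13.3 after — 2.7 units further apart.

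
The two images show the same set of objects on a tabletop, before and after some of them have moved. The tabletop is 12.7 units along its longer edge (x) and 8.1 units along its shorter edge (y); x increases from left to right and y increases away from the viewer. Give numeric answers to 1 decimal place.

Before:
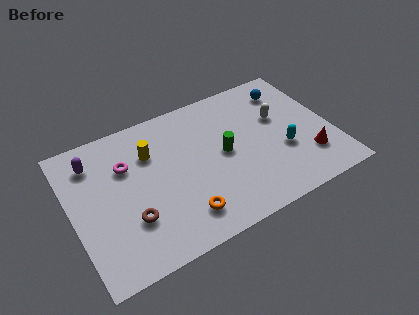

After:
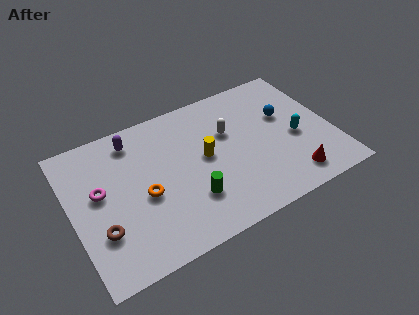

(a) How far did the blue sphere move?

1.6

From (11.0, 6.5) to (10.6, 5.0), the blue sphere covered √(0.4² + 1.5²) ≈ 1.6 units.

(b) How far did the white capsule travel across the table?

2.5

From (10.3, 5.0) to (7.8, 5.2), the white capsule covered √(2.5² + 0.2²) ≈ 2.5 units.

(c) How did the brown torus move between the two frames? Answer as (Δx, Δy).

(-1.4, 0.0)

The brown torus was at about (2.6, 2.5) and moved to about (1.2, 2.5).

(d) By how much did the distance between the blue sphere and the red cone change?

-0.7

The distance was about 4.4 in the first image and 3.7 in the second, so they moved 0.7 units closer together.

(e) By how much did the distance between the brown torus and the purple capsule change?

+0.7

They were about 4.1 units apart before and 4.8 after — 0.7 units further apart.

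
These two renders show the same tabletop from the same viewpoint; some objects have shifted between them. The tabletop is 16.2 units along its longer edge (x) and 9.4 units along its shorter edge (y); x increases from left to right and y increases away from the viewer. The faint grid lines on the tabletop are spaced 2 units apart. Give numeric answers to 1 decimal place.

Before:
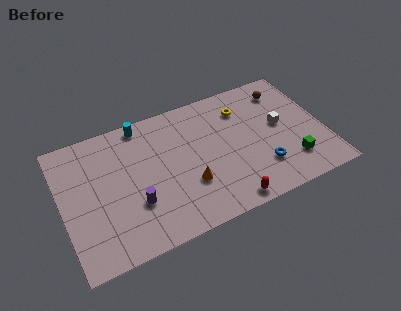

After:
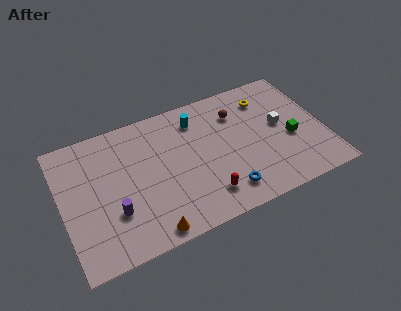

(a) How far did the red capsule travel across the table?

1.6

From (9.7, 0.9) to (8.5, 1.9), the red capsule covered √(1.2² + 1.0²) ≈ 1.6 units.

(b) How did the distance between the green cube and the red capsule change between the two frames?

+1.5

Before: roughly 4.4 units apart; after: 5.9. That's 1.5 units further apart.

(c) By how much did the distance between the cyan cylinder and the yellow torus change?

-1.9

Before: roughly 6.3 units apart; after: 4.4. That's 1.9 units closer together.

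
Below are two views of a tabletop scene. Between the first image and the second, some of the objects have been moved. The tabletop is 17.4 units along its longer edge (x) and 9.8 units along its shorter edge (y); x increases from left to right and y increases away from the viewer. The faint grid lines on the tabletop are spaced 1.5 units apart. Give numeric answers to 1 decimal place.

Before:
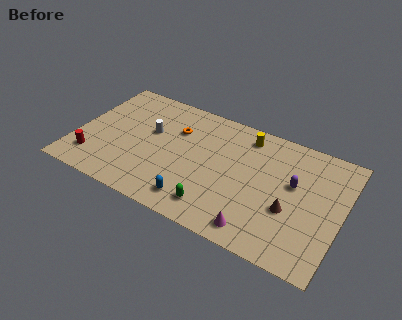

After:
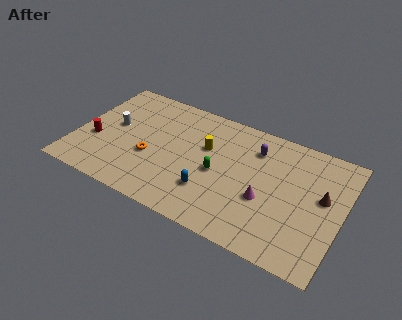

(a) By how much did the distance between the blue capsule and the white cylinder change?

+1.7

Before: roughly 5.6 units apart; after: 7.3. That's 1.7 units further apart.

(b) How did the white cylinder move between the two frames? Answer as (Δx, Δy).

(-2.4, -0.5)

The white cylinder was at about (4.7, 5.9) and moved to about (2.3, 5.4).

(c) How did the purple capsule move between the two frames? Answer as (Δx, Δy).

(-2.7, 1.7)

From the two frames, the purple capsule sits at roughly (14.2, 5.8) before and (11.5, 7.5) after.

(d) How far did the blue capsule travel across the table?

1.4

From (8.3, 1.6) to (9.1, 2.8), the blue capsule covered √(0.8² + 1.2²) ≈ 1.4 units.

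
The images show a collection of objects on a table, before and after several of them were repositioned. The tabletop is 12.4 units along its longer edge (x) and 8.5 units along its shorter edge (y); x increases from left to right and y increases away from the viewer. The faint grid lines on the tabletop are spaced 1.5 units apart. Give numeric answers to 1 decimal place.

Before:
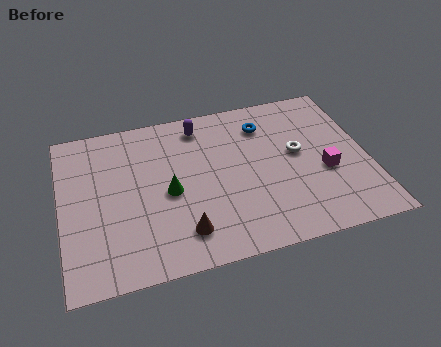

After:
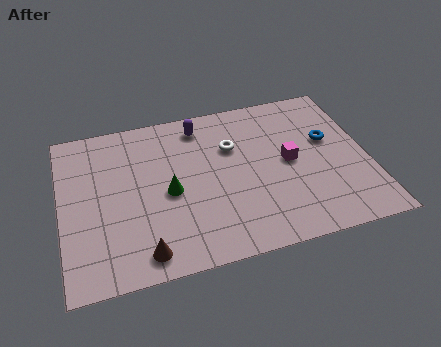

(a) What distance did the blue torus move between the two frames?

2.9

The blue torus was near (8.4, 6.6) before and (10.9, 5.1) after, so it travelled √(2.5² + 1.5²) ≈ 2.9 units.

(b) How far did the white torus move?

2.8

From (9.6, 4.7) to (7.0, 5.7), the white torus covered √(2.6² + 1.0²) ≈ 2.8 units.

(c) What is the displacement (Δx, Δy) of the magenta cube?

(-1.4, 0.9)

The magenta cube started near (10.6, 3.4) and ended near (9.2, 4.3).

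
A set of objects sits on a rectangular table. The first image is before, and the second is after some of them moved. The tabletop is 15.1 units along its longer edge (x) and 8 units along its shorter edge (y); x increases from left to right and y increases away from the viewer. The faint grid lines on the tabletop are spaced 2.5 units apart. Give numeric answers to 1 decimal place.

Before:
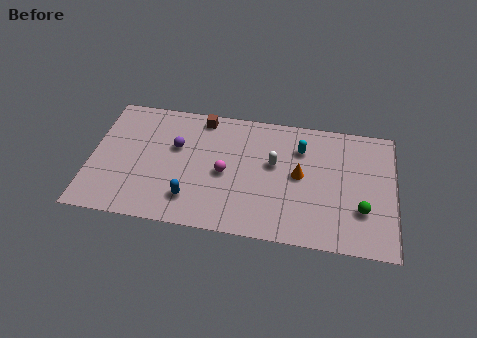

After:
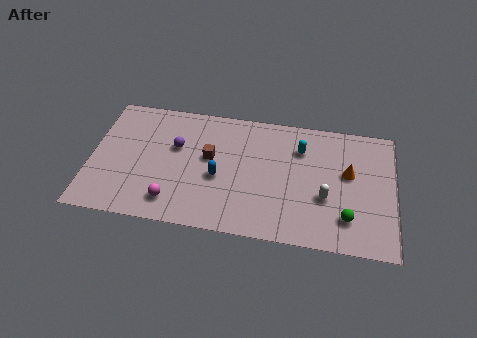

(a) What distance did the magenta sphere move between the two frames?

3.3

The magenta sphere was near (6.7, 3.7) before and (4.2, 1.5) after, so it travelled √(2.5² + 2.2²) ≈ 3.3 units.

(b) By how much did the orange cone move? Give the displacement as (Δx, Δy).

(2.4, 0.5)

The orange cone started near (10.4, 4.2) and ended near (12.8, 4.7).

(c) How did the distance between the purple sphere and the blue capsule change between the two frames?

-0.6

Before: roughly 3.3 units apart; after: 2.7. That's 0.6 units closer together.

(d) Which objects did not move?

the purple sphere and the cyan capsule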